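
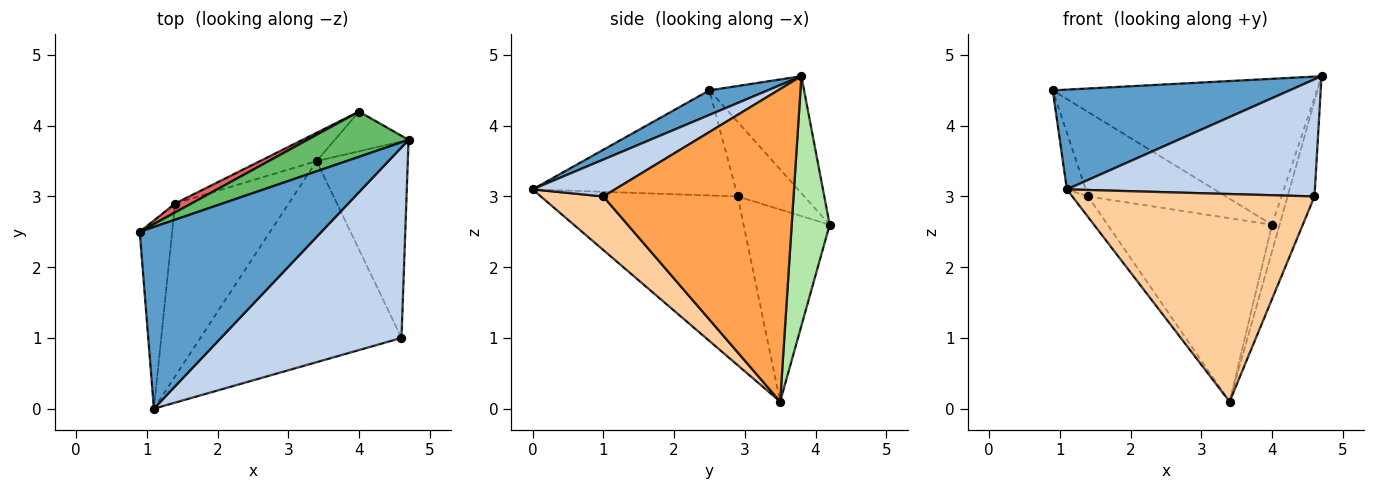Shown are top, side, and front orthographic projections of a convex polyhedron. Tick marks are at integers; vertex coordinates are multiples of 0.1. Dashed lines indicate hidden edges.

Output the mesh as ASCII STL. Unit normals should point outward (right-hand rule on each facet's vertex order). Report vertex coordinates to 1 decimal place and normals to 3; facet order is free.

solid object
 facet normal 0.118 -0.478 0.870
  outer loop
   vertex 1.1 0.0 3.1
   vertex 4.7 3.8 4.7
   vertex 0.9 2.5 4.5
  endloop
 endfacet
 facet normal 0.171 -0.516 0.839
  outer loop
   vertex 4.6 1.0 3.0
   vertex 4.7 3.8 4.7
   vertex 1.1 0.0 3.1
  endloop
 endfacet
 facet normal 0.951 0.135 -0.278
  outer loop
   vertex 4.6 1.0 3.0
   vertex 3.4 3.5 0.1
   vertex 4.7 3.8 4.7
  endloop
 endfacet
 facet normal 0.182 -0.706 -0.684
  outer loop
   vertex 4.6 1.0 3.0
   vertex 1.1 0.0 3.1
   vertex 3.4 3.5 0.1
  endloop
 endfacet
 facet normal -0.324 0.904 0.280
  outer loop
   vertex 4.0 4.2 2.6
   vertex 0.9 2.5 4.5
   vertex 4.7 3.8 4.7
  endloop
 endfacet
 facet normal 0.942 0.187 -0.278
  outer loop
   vertex 4.0 4.2 2.6
   vertex 4.7 3.8 4.7
   vertex 3.4 3.5 0.1
  endloop
 endfacet
 facet normal -0.434 0.896 0.094
  outer loop
   vertex 1.4 2.9 3.0
   vertex 0.9 2.5 4.5
   vertex 4.0 4.2 2.6
  endloop
 endfacet
 facet normal -0.460 0.878 -0.135
  outer loop
   vertex 1.4 2.9 3.0
   vertex 4.0 4.2 2.6
   vertex 3.4 3.5 0.1
  endloop
 endfacet
 facet normal -0.952 0.088 -0.294
  outer loop
   vertex 1.4 2.9 3.0
   vertex 1.1 0.0 3.1
   vertex 0.9 2.5 4.5
  endloop
 endfacet
 facet normal -0.828 0.066 -0.557
  outer loop
   vertex 1.4 2.9 3.0
   vertex 3.4 3.5 0.1
   vertex 1.1 0.0 3.1
  endloop
 endfacet
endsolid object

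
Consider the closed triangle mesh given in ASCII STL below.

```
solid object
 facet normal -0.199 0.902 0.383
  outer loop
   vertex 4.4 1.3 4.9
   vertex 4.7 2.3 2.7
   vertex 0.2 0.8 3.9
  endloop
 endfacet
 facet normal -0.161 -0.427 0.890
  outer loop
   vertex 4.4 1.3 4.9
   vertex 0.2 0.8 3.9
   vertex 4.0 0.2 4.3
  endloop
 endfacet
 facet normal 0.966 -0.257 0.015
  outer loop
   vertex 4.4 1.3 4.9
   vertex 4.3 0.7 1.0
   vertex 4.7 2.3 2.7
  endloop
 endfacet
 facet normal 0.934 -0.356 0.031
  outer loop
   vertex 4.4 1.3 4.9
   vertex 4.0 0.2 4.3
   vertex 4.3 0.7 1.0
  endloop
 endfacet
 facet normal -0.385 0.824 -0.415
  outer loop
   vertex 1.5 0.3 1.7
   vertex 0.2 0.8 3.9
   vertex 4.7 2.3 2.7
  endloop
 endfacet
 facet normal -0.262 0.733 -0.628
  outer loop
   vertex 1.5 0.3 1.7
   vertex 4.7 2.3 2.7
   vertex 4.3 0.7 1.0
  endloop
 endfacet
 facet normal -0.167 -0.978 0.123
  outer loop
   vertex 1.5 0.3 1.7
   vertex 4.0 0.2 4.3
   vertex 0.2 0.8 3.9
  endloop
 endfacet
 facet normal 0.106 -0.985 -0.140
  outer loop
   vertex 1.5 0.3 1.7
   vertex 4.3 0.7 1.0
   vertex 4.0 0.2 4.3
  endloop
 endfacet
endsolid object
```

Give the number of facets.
8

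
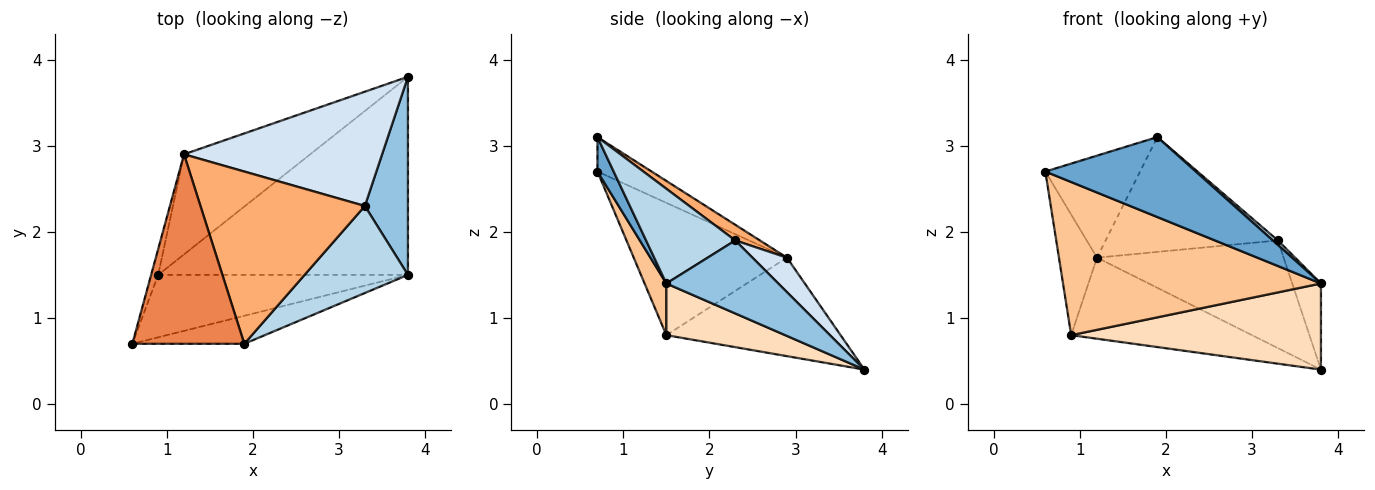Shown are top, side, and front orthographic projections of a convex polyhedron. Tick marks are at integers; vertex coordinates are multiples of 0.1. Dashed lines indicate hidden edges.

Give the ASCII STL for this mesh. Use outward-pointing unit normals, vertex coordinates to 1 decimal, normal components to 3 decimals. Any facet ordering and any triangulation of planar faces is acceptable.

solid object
 facet normal 0.101 -0.939 -0.329
  outer loop
   vertex 3.8 1.5 1.4
   vertex 1.9 0.7 3.1
   vertex 0.6 0.7 2.7
  endloop
 endfacet
 facet normal 0.841 0.216 0.496
  outer loop
   vertex 3.8 1.5 1.4
   vertex 3.8 3.8 0.4
   vertex 3.3 2.3 1.9
  endloop
 endfacet
 facet normal 0.675 -0.038 0.737
  outer loop
   vertex 3.8 1.5 1.4
   vertex 3.3 2.3 1.9
   vertex 1.9 0.7 3.1
  endloop
 endfacet
 facet normal 0.126 0.680 0.722
  outer loop
   vertex 1.2 2.9 1.7
   vertex 3.3 2.3 1.9
   vertex 3.8 3.8 0.4
  endloop
 endfacet
 facet normal -0.261 0.458 0.850
  outer loop
   vertex 1.2 2.9 1.7
   vertex 0.6 0.7 2.7
   vertex 1.9 0.7 3.1
  endloop
 endfacet
 facet normal 0.079 0.553 0.829
  outer loop
   vertex 1.2 2.9 1.7
   vertex 1.9 0.7 3.1
   vertex 3.3 2.3 1.9
  endloop
 endfacet
 facet normal 0.078 -0.923 -0.376
  outer loop
   vertex 0.9 1.5 0.8
   vertex 3.8 1.5 1.4
   vertex 0.6 0.7 2.7
  endloop
 endfacet
 facet normal 0.186 -0.392 -0.901
  outer loop
   vertex 0.9 1.5 0.8
   vertex 3.8 3.8 0.4
   vertex 3.8 1.5 1.4
  endloop
 endfacet
 facet normal -0.969 0.241 -0.052
  outer loop
   vertex 0.9 1.5 0.8
   vertex 0.6 0.7 2.7
   vertex 1.2 2.9 1.7
  endloop
 endfacet
 facet normal -0.519 0.538 -0.664
  outer loop
   vertex 0.9 1.5 0.8
   vertex 1.2 2.9 1.7
   vertex 3.8 3.8 0.4
  endloop
 endfacet
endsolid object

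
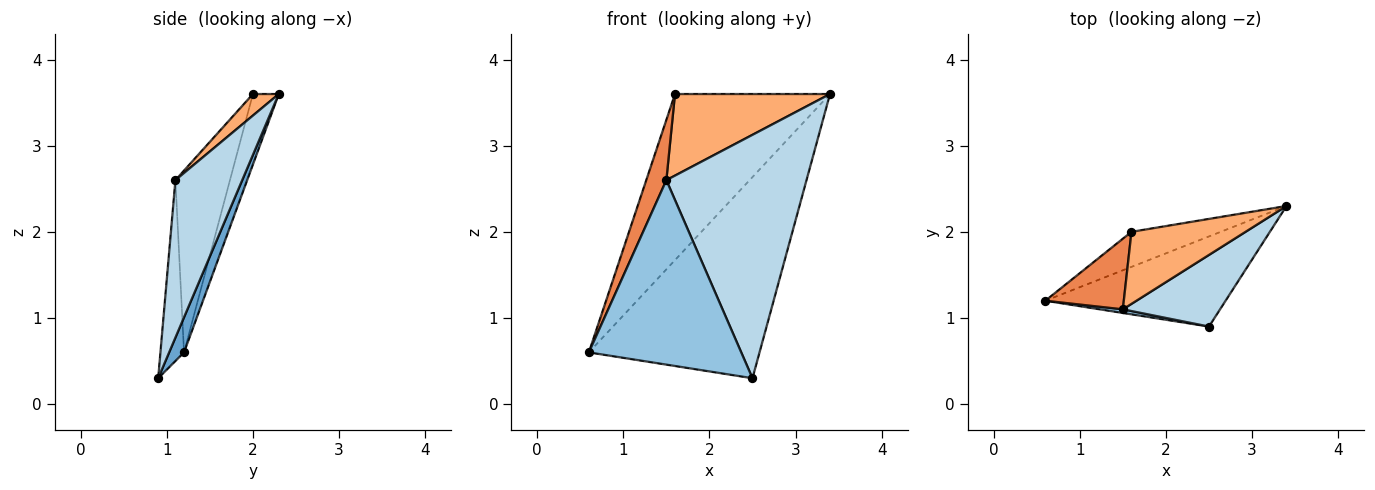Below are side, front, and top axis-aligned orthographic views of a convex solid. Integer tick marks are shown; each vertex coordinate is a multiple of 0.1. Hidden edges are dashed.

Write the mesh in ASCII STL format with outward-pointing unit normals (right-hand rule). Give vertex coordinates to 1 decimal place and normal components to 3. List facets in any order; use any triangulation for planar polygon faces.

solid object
 facet normal 0.079 0.910 -0.408
  outer loop
   vertex 2.5 0.9 0.3
   vertex 0.6 1.2 0.6
   vertex 3.4 2.3 3.6
  endloop
 endfacet
 facet normal -0.153 -0.988 0.019
  outer loop
   vertex 1.5 1.1 2.6
   vertex 0.6 1.2 0.6
   vertex 2.5 0.9 0.3
  endloop
 endfacet
 facet normal 0.416 -0.872 0.257
  outer loop
   vertex 1.5 1.1 2.6
   vertex 2.5 0.9 0.3
   vertex 3.4 2.3 3.6
  endloop
 endfacet
 facet normal -0.161 0.966 -0.204
  outer loop
   vertex 1.6 2.0 3.6
   vertex 3.4 2.3 3.6
   vertex 0.6 1.2 0.6
  endloop
 endfacet
 facet normal -0.870 -0.320 0.375
  outer loop
   vertex 1.6 2.0 3.6
   vertex 0.6 1.2 0.6
   vertex 1.5 1.1 2.6
  endloop
 endfacet
 facet normal 0.124 -0.744 0.657
  outer loop
   vertex 1.6 2.0 3.6
   vertex 1.5 1.1 2.6
   vertex 3.4 2.3 3.6
  endloop
 endfacet
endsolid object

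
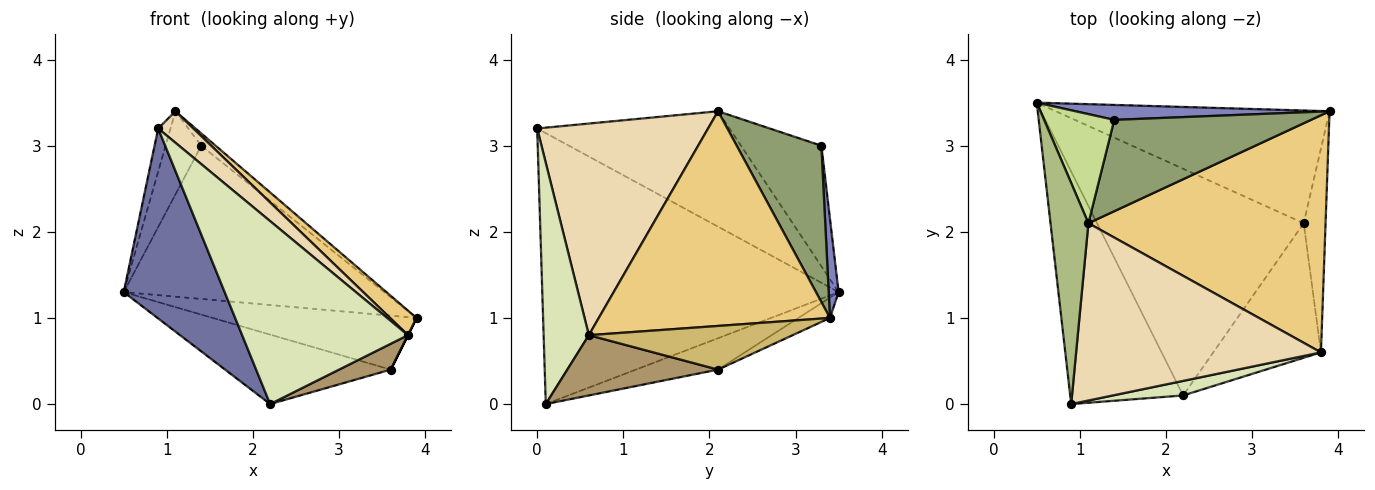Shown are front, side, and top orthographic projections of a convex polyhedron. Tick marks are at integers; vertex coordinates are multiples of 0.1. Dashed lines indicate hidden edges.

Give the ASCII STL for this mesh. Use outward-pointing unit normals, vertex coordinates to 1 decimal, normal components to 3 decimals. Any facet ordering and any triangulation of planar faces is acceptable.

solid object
 facet normal -0.881 -0.300 -0.367
  outer loop
   vertex 2.2 0.1 0.0
   vertex 0.9 0.0 3.2
   vertex 0.5 3.5 1.3
  endloop
 endfacet
 facet normal 0.038 0.995 0.097
  outer loop
   vertex 1.4 3.3 3.0
   vertex 3.9 3.4 1.0
   vertex 0.5 3.5 1.3
  endloop
 endfacet
 facet normal -0.067 0.431 -0.900
  outer loop
   vertex 3.6 2.1 0.4
   vertex 0.5 3.5 1.3
   vertex 3.9 3.4 1.0
  endloop
 endfacet
 facet normal -0.144 0.290 -0.946
  outer loop
   vertex 3.6 2.1 0.4
   vertex 2.2 0.1 0.0
   vertex 0.5 3.5 1.3
  endloop
 endfacet
 facet normal 0.619 0.105 0.779
  outer loop
   vertex 1.1 2.1 3.4
   vertex 3.9 3.4 1.0
   vertex 1.4 3.3 3.0
  endloop
 endfacet
 facet normal -0.948 0.061 0.311
  outer loop
   vertex 1.1 2.1 3.4
   vertex 0.5 3.5 1.3
   vertex 0.9 0.0 3.2
  endloop
 endfacet
 facet normal -0.807 0.358 0.469
  outer loop
   vertex 1.1 2.1 3.4
   vertex 1.4 3.3 3.0
   vertex 0.5 3.5 1.3
  endloop
 endfacet
 facet normal 0.262 -0.962 0.077
  outer loop
   vertex 3.8 0.6 0.8
   vertex 0.9 0.0 3.2
   vertex 2.2 0.1 0.0
  endloop
 endfacet
 facet normal 0.482 -0.165 -0.861
  outer loop
   vertex 3.8 0.6 0.8
   vertex 2.2 0.1 0.0
   vertex 3.6 2.1 0.4
  endloop
 endfacet
 facet normal 0.894 0.000 -0.447
  outer loop
   vertex 3.8 0.6 0.8
   vertex 3.6 2.1 0.4
   vertex 3.9 3.4 1.0
  endloop
 endfacet
 facet normal 0.669 -0.077 0.739
  outer loop
   vertex 3.8 0.6 0.8
   vertex 3.9 3.4 1.0
   vertex 1.1 2.1 3.4
  endloop
 endfacet
 facet normal 0.648 -0.133 0.750
  outer loop
   vertex 3.8 0.6 0.8
   vertex 1.1 2.1 3.4
   vertex 0.9 0.0 3.2
  endloop
 endfacet
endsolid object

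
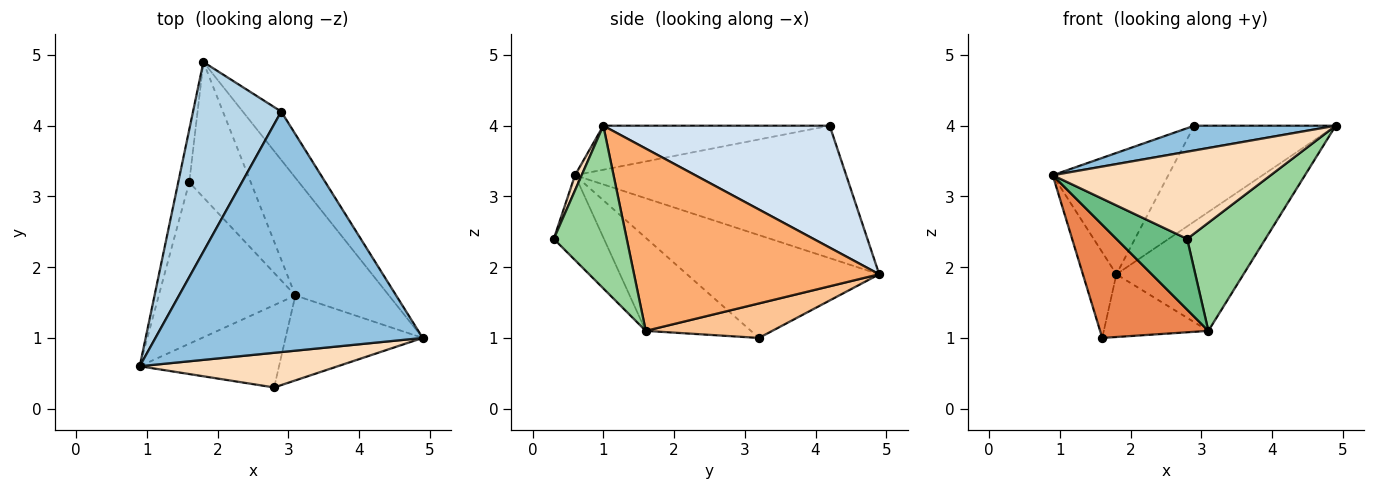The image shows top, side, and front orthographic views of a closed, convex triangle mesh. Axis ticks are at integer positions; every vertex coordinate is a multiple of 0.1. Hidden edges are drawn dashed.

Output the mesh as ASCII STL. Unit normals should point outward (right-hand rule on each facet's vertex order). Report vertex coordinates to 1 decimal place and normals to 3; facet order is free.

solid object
 facet normal -0.980 0.171 -0.105
  outer loop
   vertex 1.6 3.2 1.0
   vertex 0.9 0.6 3.3
   vertex 1.8 4.9 1.9
  endloop
 endfacet
 facet normal -0.162 -0.101 0.982
  outer loop
   vertex 2.9 4.2 4.0
   vertex 0.9 0.6 3.3
   vertex 4.9 1.0 4.0
  endloop
 endfacet
 facet normal -0.784 0.334 0.522
  outer loop
   vertex 2.9 4.2 4.0
   vertex 1.8 4.9 1.9
   vertex 0.9 0.6 3.3
  endloop
 endfacet
 facet normal 0.819 0.512 -0.258
  outer loop
   vertex 2.9 4.2 4.0
   vertex 4.9 1.0 4.0
   vertex 1.8 4.9 1.9
  endloop
 endfacet
 facet normal -0.487 -0.501 -0.715
  outer loop
   vertex 3.1 1.6 1.1
   vertex 0.9 0.6 3.3
   vertex 1.6 3.2 1.0
  endloop
 endfacet
 facet normal 0.808 0.419 -0.415
  outer loop
   vertex 3.1 1.6 1.1
   vertex 1.8 4.9 1.9
   vertex 4.9 1.0 4.0
  endloop
 endfacet
 facet normal 0.454 0.375 -0.809
  outer loop
   vertex 3.1 1.6 1.1
   vertex 1.6 3.2 1.0
   vertex 1.8 4.9 1.9
  endloop
 endfacet
 facet normal 0.028 -0.929 0.369
  outer loop
   vertex 2.8 0.3 2.4
   vertex 4.9 1.0 4.0
   vertex 0.9 0.6 3.3
  endloop
 endfacet
 facet normal -0.420 -0.592 -0.688
  outer loop
   vertex 2.8 0.3 2.4
   vertex 0.9 0.6 3.3
   vertex 3.1 1.6 1.1
  endloop
 endfacet
 facet normal 0.591 -0.634 -0.498
  outer loop
   vertex 2.8 0.3 2.4
   vertex 3.1 1.6 1.1
   vertex 4.9 1.0 4.0
  endloop
 endfacet
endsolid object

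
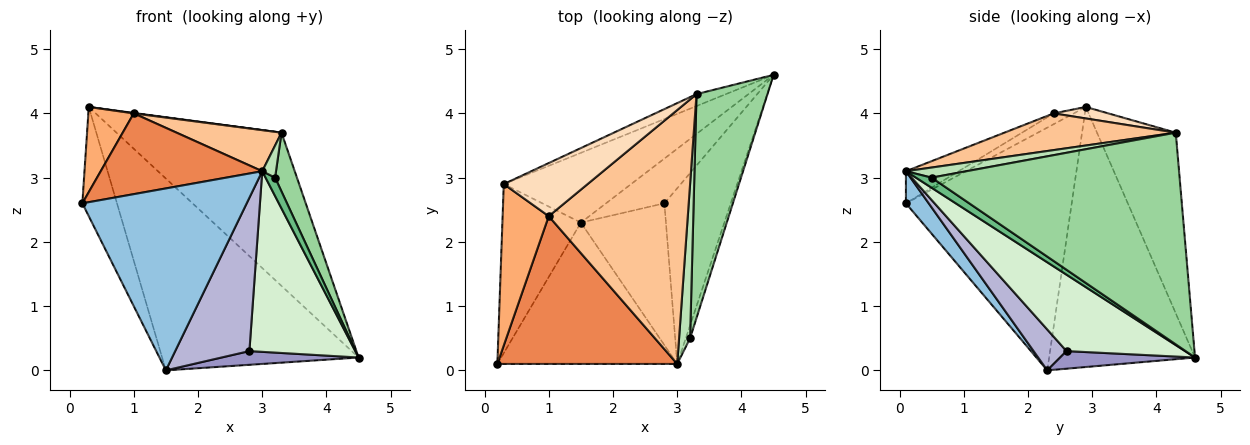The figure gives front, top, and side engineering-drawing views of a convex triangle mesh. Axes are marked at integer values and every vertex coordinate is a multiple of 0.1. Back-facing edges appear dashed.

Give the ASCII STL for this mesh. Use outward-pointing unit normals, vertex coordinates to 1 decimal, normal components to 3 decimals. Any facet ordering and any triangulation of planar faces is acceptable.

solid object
 facet normal -0.430 0.900 -0.070
  outer loop
   vertex 3.3 4.3 3.7
   vertex 4.5 4.6 0.2
   vertex 0.3 2.9 4.1
  endloop
 endfacet
 facet normal 0.109 -0.785 -0.610
  outer loop
   vertex 1.5 2.3 0.0
   vertex 3.0 0.1 3.1
   vertex 0.2 0.1 2.6
  endloop
 endfacet
 facet normal -0.933 0.195 -0.302
  outer loop
   vertex 1.5 2.3 0.0
   vertex 0.2 0.1 2.6
   vertex 0.3 2.9 4.1
  endloop
 endfacet
 facet normal -0.572 0.771 -0.280
  outer loop
   vertex 1.5 2.3 0.0
   vertex 0.3 2.9 4.1
   vertex 4.5 4.6 0.2
  endloop
 endfacet
 facet normal -0.155 -0.474 0.867
  outer loop
   vertex 1.0 2.4 4.0
   vertex 0.2 0.1 2.6
   vertex 3.0 0.1 3.1
  endloop
 endfacet
 facet normal -0.203 -0.457 0.866
  outer loop
   vertex 1.0 2.4 4.0
   vertex 0.3 2.9 4.1
   vertex 0.2 0.1 2.6
  endloop
 endfacet
 facet normal 0.252 -0.154 0.955
  outer loop
   vertex 1.0 2.4 4.0
   vertex 3.0 0.1 3.1
   vertex 3.3 4.3 3.7
  endloop
 endfacet
 facet normal 0.136 -0.008 0.991
  outer loop
   vertex 1.0 2.4 4.0
   vertex 3.3 4.3 3.7
   vertex 0.3 2.9 4.1
  endloop
 endfacet
 facet normal 0.804 -0.487 -0.340
  outer loop
   vertex 3.2 0.5 3.0
   vertex 3.0 0.1 3.1
   vertex 4.5 4.6 0.2
  endloop
 endfacet
 facet normal 0.945 -0.083 0.317
  outer loop
   vertex 3.2 0.5 3.0
   vertex 4.5 4.6 0.2
   vertex 3.3 4.3 3.7
  endloop
 endfacet
 facet normal 0.668 -0.152 0.729
  outer loop
   vertex 3.2 0.5 3.0
   vertex 3.3 4.3 3.7
   vertex 3.0 0.1 3.1
  endloop
 endfacet
 facet normal 0.626 -0.559 -0.544
  outer loop
   vertex 2.8 2.6 0.3
   vertex 4.5 4.6 0.2
   vertex 3.0 0.1 3.1
  endloop
 endfacet
 facet normal 0.277 -0.281 -0.919
  outer loop
   vertex 2.8 2.6 0.3
   vertex 1.5 2.3 0.0
   vertex 4.5 4.6 0.2
  endloop
 endfacet
 facet normal 0.310 -0.698 -0.645
  outer loop
   vertex 2.8 2.6 0.3
   vertex 3.0 0.1 3.1
   vertex 1.5 2.3 0.0
  endloop
 endfacet
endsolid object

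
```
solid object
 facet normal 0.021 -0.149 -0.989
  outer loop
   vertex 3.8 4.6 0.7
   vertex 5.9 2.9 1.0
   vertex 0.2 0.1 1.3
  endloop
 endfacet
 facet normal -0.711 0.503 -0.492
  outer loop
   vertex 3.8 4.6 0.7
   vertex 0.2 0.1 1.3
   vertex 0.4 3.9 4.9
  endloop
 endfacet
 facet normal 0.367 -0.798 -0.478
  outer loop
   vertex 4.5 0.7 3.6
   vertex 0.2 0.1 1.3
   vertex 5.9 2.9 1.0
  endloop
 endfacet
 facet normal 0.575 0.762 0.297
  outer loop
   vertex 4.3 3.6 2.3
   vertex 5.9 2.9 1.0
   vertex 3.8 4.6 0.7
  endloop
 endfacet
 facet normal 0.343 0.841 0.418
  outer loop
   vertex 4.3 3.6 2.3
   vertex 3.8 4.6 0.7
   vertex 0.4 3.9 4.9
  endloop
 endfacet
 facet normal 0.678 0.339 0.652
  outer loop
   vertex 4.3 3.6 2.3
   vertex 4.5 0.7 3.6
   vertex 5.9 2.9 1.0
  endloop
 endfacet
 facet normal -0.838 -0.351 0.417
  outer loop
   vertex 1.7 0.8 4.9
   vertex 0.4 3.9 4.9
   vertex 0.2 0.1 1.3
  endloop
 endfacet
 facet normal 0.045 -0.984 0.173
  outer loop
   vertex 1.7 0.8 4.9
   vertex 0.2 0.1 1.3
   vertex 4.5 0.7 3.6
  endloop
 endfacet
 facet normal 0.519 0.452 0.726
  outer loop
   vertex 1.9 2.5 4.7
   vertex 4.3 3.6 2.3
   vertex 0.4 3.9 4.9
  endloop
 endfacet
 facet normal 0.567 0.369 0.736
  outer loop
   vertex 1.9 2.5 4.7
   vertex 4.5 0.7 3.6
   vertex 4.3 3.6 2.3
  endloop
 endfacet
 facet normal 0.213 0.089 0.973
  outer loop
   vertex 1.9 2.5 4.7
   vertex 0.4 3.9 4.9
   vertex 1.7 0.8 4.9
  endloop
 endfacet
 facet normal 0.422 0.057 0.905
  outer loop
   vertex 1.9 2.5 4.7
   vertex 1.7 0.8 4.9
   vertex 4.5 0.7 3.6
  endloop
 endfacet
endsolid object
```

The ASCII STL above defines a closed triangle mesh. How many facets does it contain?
12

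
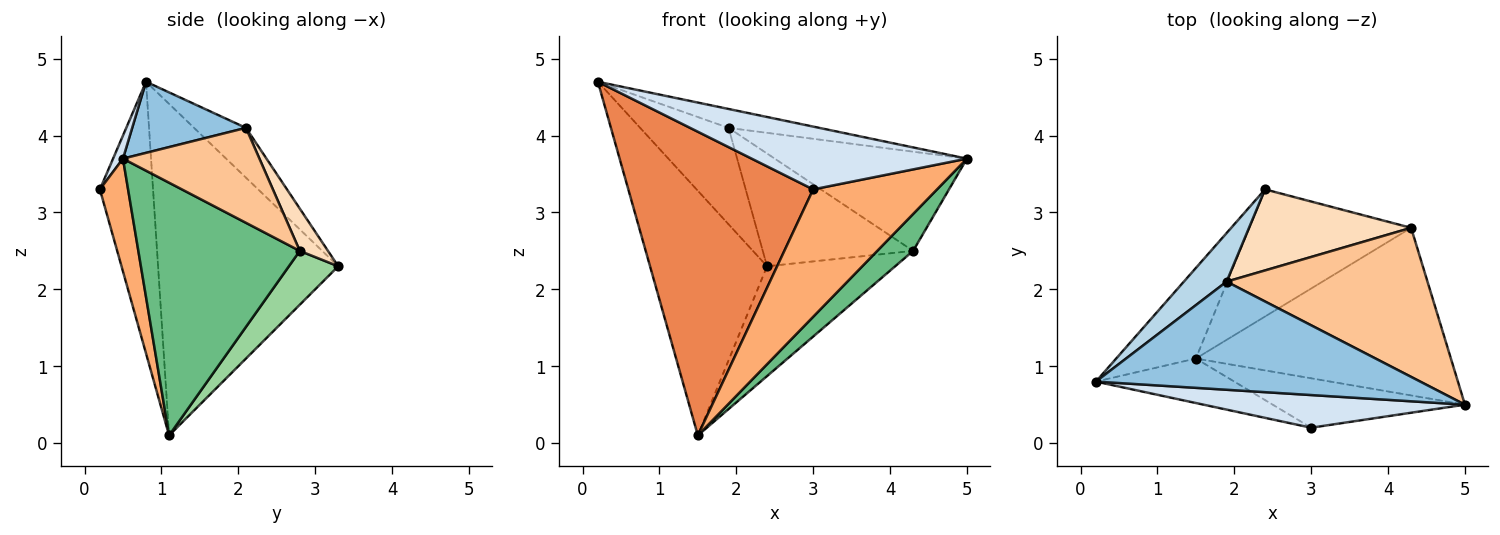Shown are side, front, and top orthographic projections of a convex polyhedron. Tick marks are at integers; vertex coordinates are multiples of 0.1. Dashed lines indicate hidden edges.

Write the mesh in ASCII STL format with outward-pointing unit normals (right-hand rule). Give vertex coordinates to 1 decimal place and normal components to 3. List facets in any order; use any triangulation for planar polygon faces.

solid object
 facet normal -0.822 0.534 -0.198
  outer loop
   vertex 1.5 1.1 0.1
   vertex 0.2 0.8 4.7
   vertex 2.4 3.3 2.3
  endloop
 endfacet
 facet normal 0.211 0.168 0.963
  outer loop
   vertex 1.9 2.1 4.1
   vertex 0.2 0.8 4.7
   vertex 5.0 0.5 3.7
  endloop
 endfacet
 facet normal -0.464 0.791 0.398
  outer loop
   vertex 1.9 2.1 4.1
   vertex 2.4 3.3 2.3
   vertex 0.2 0.8 4.7
  endloop
 endfacet
 facet normal 0.041 -0.886 0.461
  outer loop
   vertex 3.0 0.2 3.3
   vertex 5.0 0.5 3.7
   vertex 0.2 0.8 4.7
  endloop
 endfacet
 facet normal -0.274 -0.952 -0.139
  outer loop
   vertex 3.0 0.2 3.3
   vertex 0.2 0.8 4.7
   vertex 1.5 1.1 0.1
  endloop
 endfacet
 facet normal 0.208 -0.912 -0.354
  outer loop
   vertex 3.0 0.2 3.3
   vertex 1.5 1.1 0.1
   vertex 5.0 0.5 3.7
  endloop
 endfacet
 facet normal 0.366 0.516 0.775
  outer loop
   vertex 4.3 2.8 2.5
   vertex 1.9 2.1 4.1
   vertex 5.0 0.5 3.7
  endloop
 endfacet
 facet normal 0.151 0.803 0.577
  outer loop
   vertex 4.3 2.8 2.5
   vertex 2.4 3.3 2.3
   vertex 1.9 2.1 4.1
  endloop
 endfacet
 facet normal 0.695 -0.155 -0.702
  outer loop
   vertex 4.3 2.8 2.5
   vertex 5.0 0.5 3.7
   vertex 1.5 1.1 0.1
  endloop
 endfacet
 facet normal 0.244 0.634 -0.734
  outer loop
   vertex 4.3 2.8 2.5
   vertex 1.5 1.1 0.1
   vertex 2.4 3.3 2.3
  endloop
 endfacet
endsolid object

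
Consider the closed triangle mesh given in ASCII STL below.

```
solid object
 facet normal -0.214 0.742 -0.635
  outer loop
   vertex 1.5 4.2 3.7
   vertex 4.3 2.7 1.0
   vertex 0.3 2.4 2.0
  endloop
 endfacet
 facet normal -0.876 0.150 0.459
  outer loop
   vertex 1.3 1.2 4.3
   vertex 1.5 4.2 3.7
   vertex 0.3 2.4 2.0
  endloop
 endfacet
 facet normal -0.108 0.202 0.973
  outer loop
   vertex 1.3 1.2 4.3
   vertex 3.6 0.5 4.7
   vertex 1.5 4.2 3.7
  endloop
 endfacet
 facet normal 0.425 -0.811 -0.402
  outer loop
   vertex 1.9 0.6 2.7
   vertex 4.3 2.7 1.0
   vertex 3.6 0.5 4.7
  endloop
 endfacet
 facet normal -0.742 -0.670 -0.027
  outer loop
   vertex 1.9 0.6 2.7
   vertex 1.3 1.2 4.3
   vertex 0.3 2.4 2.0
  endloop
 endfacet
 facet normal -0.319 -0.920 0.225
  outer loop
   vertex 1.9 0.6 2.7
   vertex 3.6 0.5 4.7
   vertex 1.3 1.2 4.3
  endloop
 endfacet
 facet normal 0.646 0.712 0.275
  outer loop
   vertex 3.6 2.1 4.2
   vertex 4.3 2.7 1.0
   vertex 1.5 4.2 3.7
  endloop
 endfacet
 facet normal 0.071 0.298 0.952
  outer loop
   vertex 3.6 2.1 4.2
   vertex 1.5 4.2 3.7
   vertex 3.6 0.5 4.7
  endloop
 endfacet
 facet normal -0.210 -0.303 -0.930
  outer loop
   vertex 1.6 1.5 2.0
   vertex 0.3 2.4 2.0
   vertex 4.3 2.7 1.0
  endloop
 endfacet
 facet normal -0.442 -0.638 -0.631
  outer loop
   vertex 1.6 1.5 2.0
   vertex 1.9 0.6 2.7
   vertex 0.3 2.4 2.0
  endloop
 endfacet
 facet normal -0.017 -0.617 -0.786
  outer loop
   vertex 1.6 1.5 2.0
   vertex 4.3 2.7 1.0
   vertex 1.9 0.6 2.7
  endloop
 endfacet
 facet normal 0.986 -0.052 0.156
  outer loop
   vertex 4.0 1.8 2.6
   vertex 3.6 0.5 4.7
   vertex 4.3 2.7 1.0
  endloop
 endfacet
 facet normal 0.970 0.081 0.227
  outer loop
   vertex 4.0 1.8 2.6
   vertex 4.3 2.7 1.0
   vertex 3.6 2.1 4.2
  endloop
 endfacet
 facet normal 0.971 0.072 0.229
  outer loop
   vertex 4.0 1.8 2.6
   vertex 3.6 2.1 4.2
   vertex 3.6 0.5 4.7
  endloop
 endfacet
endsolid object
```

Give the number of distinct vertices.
9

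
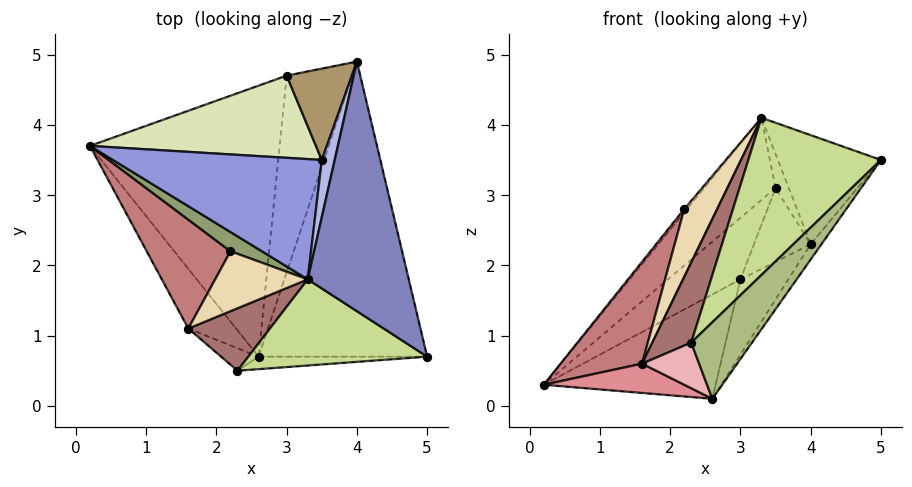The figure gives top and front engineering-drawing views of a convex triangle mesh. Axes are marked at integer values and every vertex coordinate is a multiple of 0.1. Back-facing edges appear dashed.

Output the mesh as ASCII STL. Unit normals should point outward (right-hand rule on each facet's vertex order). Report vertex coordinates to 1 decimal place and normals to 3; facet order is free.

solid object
 facet normal 0.817 0.030 -0.576
  outer loop
   vertex 2.6 0.7 0.1
   vertex 4.0 4.9 2.3
   vertex 5.0 0.7 3.5
  endloop
 endfacet
 facet normal 0.503 0.346 0.792
  outer loop
   vertex 3.3 1.8 4.1
   vertex 5.0 0.7 3.5
   vertex 4.0 4.9 2.3
  endloop
 endfacet
 facet normal -0.555 0.469 0.687
  outer loop
   vertex 3.5 3.5 3.1
   vertex 0.2 3.7 0.3
   vertex 3.3 1.8 4.1
  endloop
 endfacet
 facet normal -0.060 0.511 0.857
  outer loop
   vertex 3.5 3.5 3.1
   vertex 3.3 1.8 4.1
   vertex 4.0 4.9 2.3
  endloop
 endfacet
 facet normal -0.740 0.117 0.662
  outer loop
   vertex 2.2 2.2 2.8
   vertex 3.3 1.8 4.1
   vertex 0.2 3.7 0.3
  endloop
 endfacet
 facet normal 0.223 -0.962 -0.157
  outer loop
   vertex 2.3 0.5 0.9
   vertex 2.6 0.7 0.1
   vertex 5.0 0.7 3.5
  endloop
 endfacet
 facet normal -0.370 -0.815 0.447
  outer loop
   vertex 2.3 0.5 0.9
   vertex 5.0 0.7 3.5
   vertex 3.3 1.8 4.1
  endloop
 endfacet
 facet normal -0.541 0.504 0.673
  outer loop
   vertex 3.0 4.7 1.8
   vertex 0.2 3.7 0.3
   vertex 3.5 3.5 3.1
  endloop
 endfacet
 facet normal -0.458 0.559 0.692
  outer loop
   vertex 3.0 4.7 1.8
   vertex 3.5 3.5 3.1
   vertex 4.0 4.9 2.3
  endloop
 endfacet
 facet normal 0.348 0.337 -0.875
  outer loop
   vertex 3.0 4.7 1.8
   vertex 2.6 0.7 0.1
   vertex 0.2 3.7 0.3
  endloop
 endfacet
 facet normal 0.368 0.332 -0.868
  outer loop
   vertex 3.0 4.7 1.8
   vertex 4.0 4.9 2.3
   vertex 2.6 0.7 0.1
  endloop
 endfacet
 facet normal -0.726 -0.515 0.456
  outer loop
   vertex 1.6 1.1 0.6
   vertex 3.3 1.8 4.1
   vertex 2.2 2.2 2.8
  endloop
 endfacet
 facet normal -0.685 -0.575 0.448
  outer loop
   vertex 1.6 1.1 0.6
   vertex 2.3 0.5 0.9
   vertex 3.3 1.8 4.1
  endloop
 endfacet
 facet normal -0.819 -0.392 0.419
  outer loop
   vertex 1.6 1.1 0.6
   vertex 2.2 2.2 2.8
   vertex 0.2 3.7 0.3
  endloop
 endfacet
 facet normal -0.530 -0.373 -0.761
  outer loop
   vertex 1.6 1.1 0.6
   vertex 0.2 3.7 0.3
   vertex 2.6 0.7 0.1
  endloop
 endfacet
 facet normal -0.502 -0.776 -0.382
  outer loop
   vertex 1.6 1.1 0.6
   vertex 2.6 0.7 0.1
   vertex 2.3 0.5 0.9
  endloop
 endfacet
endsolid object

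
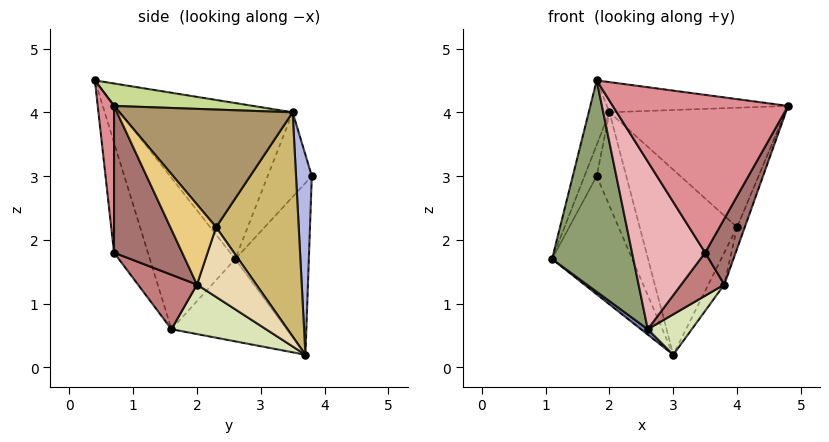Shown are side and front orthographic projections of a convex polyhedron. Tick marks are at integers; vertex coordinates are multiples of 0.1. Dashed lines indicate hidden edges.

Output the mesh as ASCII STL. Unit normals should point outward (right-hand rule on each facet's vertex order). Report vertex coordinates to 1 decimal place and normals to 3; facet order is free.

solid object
 facet normal -0.645 0.703 -0.301
  outer loop
   vertex 1.8 3.8 3.0
   vertex 3.0 3.7 0.2
   vertex 1.1 2.6 1.7
  endloop
 endfacet
 facet normal -0.606 -0.036 -0.794
  outer loop
   vertex 2.6 1.6 0.6
   vertex 1.1 2.6 1.7
   vertex 3.0 3.7 0.2
  endloop
 endfacet
 facet normal -0.930 0.257 0.263
  outer loop
   vertex 2.0 3.5 4.0
   vertex 1.8 3.8 3.0
   vertex 1.1 2.6 1.7
  endloop
 endfacet
 facet normal 0.464 0.870 0.168
  outer loop
   vertex 2.0 3.5 4.0
   vertex 3.0 3.7 0.2
   vertex 1.8 3.8 3.0
  endloop
 endfacet
 facet normal -0.681 -0.649 -0.339
  outer loop
   vertex 1.8 0.4 4.5
   vertex 1.1 2.6 1.7
   vertex 2.6 1.6 0.6
  endloop
 endfacet
 facet normal -0.939 0.113 0.323
  outer loop
   vertex 1.8 0.4 4.5
   vertex 2.0 3.5 4.0
   vertex 1.1 2.6 1.7
  endloop
 endfacet
 facet normal 0.116 0.151 0.982
  outer loop
   vertex 1.8 0.4 4.5
   vertex 4.8 0.7 4.1
   vertex 2.0 3.5 4.0
  endloop
 endfacet
 facet normal 0.549 -0.256 -0.795
  outer loop
   vertex 3.8 2.0 1.3
   vertex 2.6 1.6 0.6
   vertex 3.0 3.7 0.2
  endloop
 endfacet
 facet normal 0.671 0.682 0.291
  outer loop
   vertex 4.0 2.3 2.2
   vertex 2.0 3.5 4.0
   vertex 4.8 0.7 4.1
  endloop
 endfacet
 facet normal 0.633 0.746 0.206
  outer loop
   vertex 4.0 2.3 2.2
   vertex 3.0 3.7 0.2
   vertex 2.0 3.5 4.0
  endloop
 endfacet
 facet normal 0.951 0.161 -0.265
  outer loop
   vertex 4.0 2.3 2.2
   vertex 4.8 0.7 4.1
   vertex 3.8 2.0 1.3
  endloop
 endfacet
 facet normal 0.925 0.249 -0.288
  outer loop
   vertex 4.0 2.3 2.2
   vertex 3.8 2.0 1.3
   vertex 3.0 3.7 0.2
  endloop
 endfacet
 facet normal 0.811 -0.363 -0.458
  outer loop
   vertex 3.5 0.7 1.8
   vertex 3.8 2.0 1.3
   vertex 4.8 0.7 4.1
  endloop
 endfacet
 facet normal 0.558 -0.407 -0.723
  outer loop
   vertex 3.5 0.7 1.8
   vertex 2.6 1.6 0.6
   vertex 3.8 2.0 1.3
  endloop
 endfacet
 facet normal 0.092 -0.994 -0.052
  outer loop
   vertex 3.5 0.7 1.8
   vertex 4.8 0.7 4.1
   vertex 1.8 0.4 4.5
  endloop
 endfacet
 facet normal -0.395 -0.852 -0.343
  outer loop
   vertex 3.5 0.7 1.8
   vertex 1.8 0.4 4.5
   vertex 2.6 1.6 0.6
  endloop
 endfacet
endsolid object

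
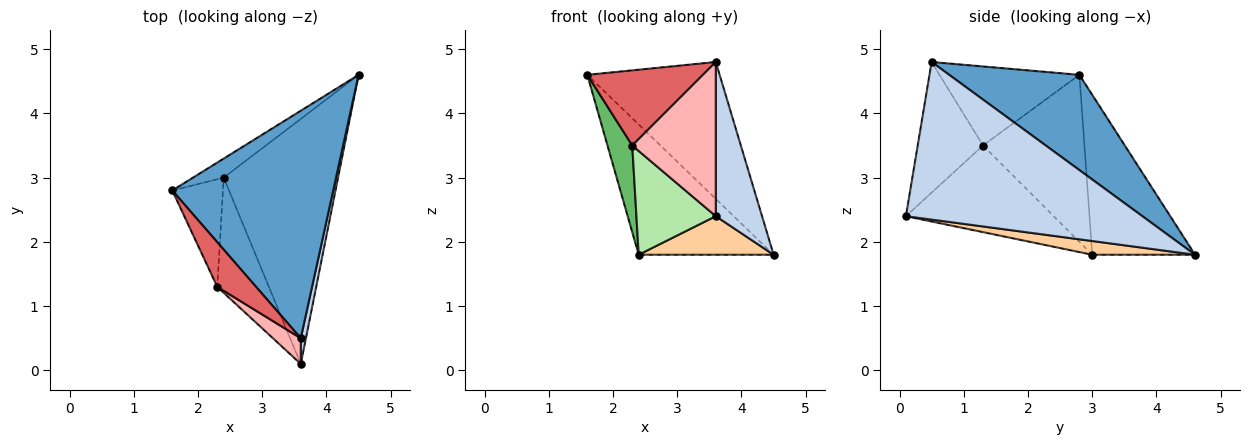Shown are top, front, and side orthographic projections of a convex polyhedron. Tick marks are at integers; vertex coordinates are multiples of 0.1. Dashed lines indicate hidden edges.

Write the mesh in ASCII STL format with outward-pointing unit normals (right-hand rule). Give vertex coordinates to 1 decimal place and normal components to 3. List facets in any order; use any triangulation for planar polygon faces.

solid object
 facet normal 0.452 0.460 0.764
  outer loop
   vertex 3.6 0.5 4.8
   vertex 4.5 4.6 1.8
   vertex 1.6 2.8 4.6
  endloop
 endfacet
 facet normal 0.981 -0.192 0.032
  outer loop
   vertex 3.6 0.5 4.8
   vertex 3.6 0.1 2.4
   vertex 4.5 4.6 1.8
  endloop
 endfacet
 facet normal -0.602 0.790 -0.116
  outer loop
   vertex 2.4 3.0 1.8
   vertex 1.6 2.8 4.6
   vertex 4.5 4.6 1.8
  endloop
 endfacet
 facet normal 0.118 -0.154 -0.981
  outer loop
   vertex 2.4 3.0 1.8
   vertex 4.5 4.6 1.8
   vertex 3.6 0.1 2.4
  endloop
 endfacet
 facet normal -0.932 -0.228 -0.283
  outer loop
   vertex 2.3 1.3 3.5
   vertex 1.6 2.8 4.6
   vertex 2.4 3.0 1.8
  endloop
 endfacet
 facet normal -0.780 -0.419 -0.465
  outer loop
   vertex 2.3 1.3 3.5
   vertex 2.4 3.0 1.8
   vertex 3.6 0.1 2.4
  endloop
 endfacet
 facet normal -0.721 -0.596 0.354
  outer loop
   vertex 2.3 1.3 3.5
   vertex 3.6 0.5 4.8
   vertex 1.6 2.8 4.6
  endloop
 endfacet
 facet normal -0.611 -0.781 0.130
  outer loop
   vertex 2.3 1.3 3.5
   vertex 3.6 0.1 2.4
   vertex 3.6 0.5 4.8
  endloop
 endfacet
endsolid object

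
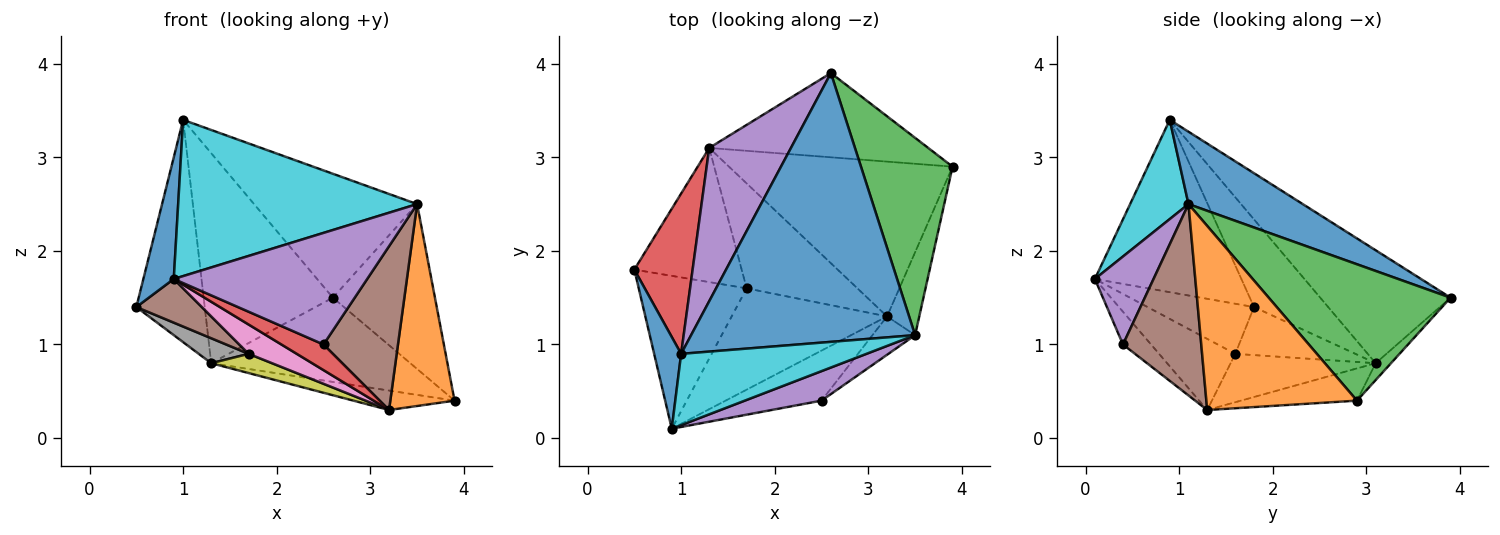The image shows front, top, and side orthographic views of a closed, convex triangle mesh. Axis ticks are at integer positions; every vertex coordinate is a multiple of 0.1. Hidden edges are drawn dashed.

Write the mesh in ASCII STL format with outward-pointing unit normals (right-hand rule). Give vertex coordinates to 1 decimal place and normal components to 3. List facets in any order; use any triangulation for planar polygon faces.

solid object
 facet normal -0.968 -0.201 0.152
  outer loop
   vertex 1.0 0.9 3.4
   vertex 0.5 1.8 1.4
   vertex 0.9 0.1 1.7
  endloop
 endfacet
 facet normal -0.142 0.123 -0.982
  outer loop
   vertex 1.3 3.1 0.8
   vertex 3.9 2.9 0.4
   vertex 3.2 1.3 0.3
  endloop
 endfacet
 facet normal -0.054 0.706 -0.706
  outer loop
   vertex 1.3 3.1 0.8
   vertex 2.6 3.9 1.5
   vertex 3.9 2.9 0.4
  endloop
 endfacet
 facet normal -0.660 0.609 0.439
  outer loop
   vertex 1.3 3.1 0.8
   vertex 0.5 1.8 1.4
   vertex 1.0 0.9 3.4
  endloop
 endfacet
 facet normal -0.632 0.626 0.457
  outer loop
   vertex 1.3 3.1 0.8
   vertex 1.0 0.9 3.4
   vertex 2.6 3.9 1.5
  endloop
 endfacet
 facet normal -0.408 -0.251 -0.878
  outer loop
   vertex 1.7 1.6 0.9
   vertex 0.9 0.1 1.7
   vertex 0.5 1.8 1.4
  endloop
 endfacet
 facet normal -0.403 -0.254 -0.879
  outer loop
   vertex 1.7 1.6 0.9
   vertex 3.2 1.3 0.3
   vertex 0.9 0.1 1.7
  endloop
 endfacet
 facet normal -0.403 -0.167 -0.900
  outer loop
   vertex 1.7 1.6 0.9
   vertex 0.5 1.8 1.4
   vertex 1.3 3.1 0.8
  endloop
 endfacet
 facet normal -0.395 -0.165 -0.904
  outer loop
   vertex 1.7 1.6 0.9
   vertex 1.3 3.1 0.8
   vertex 3.2 1.3 0.3
  endloop
 endfacet
 facet normal 0.217 -0.888 0.405
  outer loop
   vertex 3.5 1.1 2.5
   vertex 1.0 0.9 3.4
   vertex 0.9 0.1 1.7
  endloop
 endfacet
 facet normal 0.282 0.402 0.871
  outer loop
   vertex 3.5 1.1 2.5
   vertex 2.6 3.9 1.5
   vertex 1.0 0.9 3.4
  endloop
 endfacet
 facet normal 0.908 -0.387 -0.159
  outer loop
   vertex 3.5 1.1 2.5
   vertex 3.2 1.3 0.3
   vertex 3.9 2.9 0.4
  endloop
 endfacet
 facet normal 0.752 0.422 0.505
  outer loop
   vertex 3.5 1.1 2.5
   vertex 3.9 2.9 0.4
   vertex 2.6 3.9 1.5
  endloop
 endfacet
 facet normal -0.291 -0.436 -0.852
  outer loop
   vertex 2.5 0.4 1.0
   vertex 0.9 0.1 1.7
   vertex 3.2 1.3 0.3
  endloop
 endfacet
 facet normal 0.281 -0.928 0.245
  outer loop
   vertex 2.5 0.4 1.0
   vertex 3.5 1.1 2.5
   vertex 0.9 0.1 1.7
  endloop
 endfacet
 facet normal 0.715 -0.680 -0.159
  outer loop
   vertex 2.5 0.4 1.0
   vertex 3.2 1.3 0.3
   vertex 3.5 1.1 2.5
  endloop
 endfacet
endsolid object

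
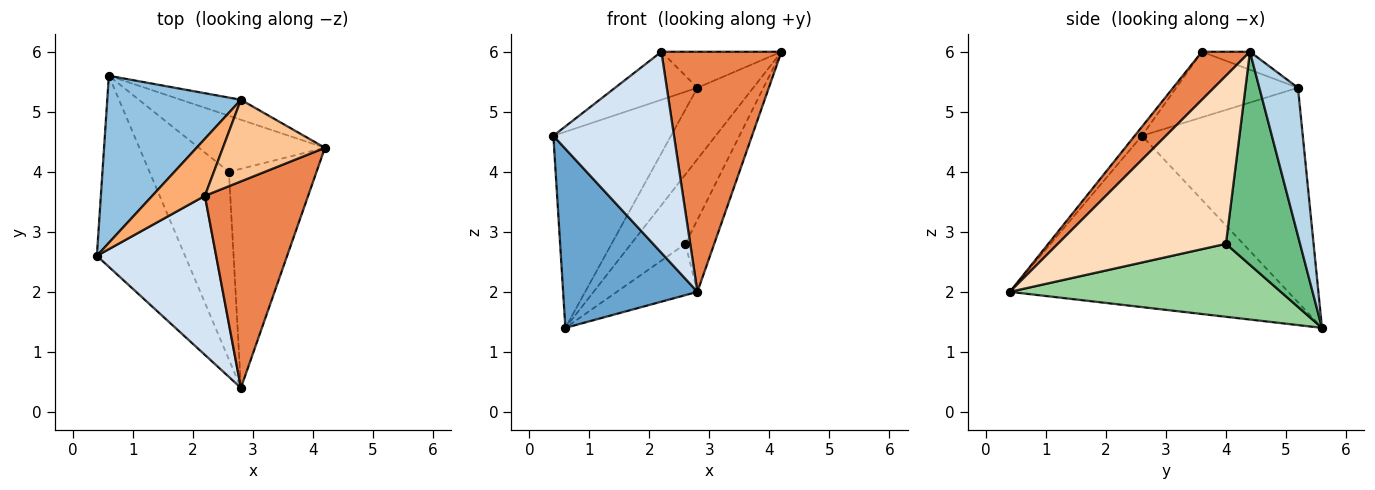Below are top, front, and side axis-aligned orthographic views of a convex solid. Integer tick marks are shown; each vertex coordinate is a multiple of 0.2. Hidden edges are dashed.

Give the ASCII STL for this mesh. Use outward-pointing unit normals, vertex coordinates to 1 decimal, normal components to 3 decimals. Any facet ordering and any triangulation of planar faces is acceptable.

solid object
 facet normal -0.817 -0.394 -0.421
  outer loop
   vertex 0.6 5.6 1.4
   vertex 2.8 0.4 2.0
   vertex 0.4 2.6 4.6
  endloop
 endfacet
 facet normal -0.721 0.527 0.449
  outer loop
   vertex 2.8 5.2 5.4
   vertex 0.6 5.6 1.4
   vertex 0.4 2.6 4.6
  endloop
 endfacet
 facet normal 0.554 0.801 -0.225
  outer loop
   vertex 2.8 5.2 5.4
   vertex 4.2 4.4 6.0
   vertex 0.6 5.6 1.4
  endloop
 endfacet
 facet normal -0.047 -0.783 0.620
  outer loop
   vertex 2.2 3.6 6.0
   vertex 0.4 2.6 4.6
   vertex 2.8 0.4 2.0
  endloop
 endfacet
 facet normal 0.290 -0.726 0.624
  outer loop
   vertex 2.2 3.6 6.0
   vertex 2.8 0.4 2.0
   vertex 4.2 4.4 6.0
  endloop
 endfacet
 facet normal -0.690 0.466 0.554
  outer loop
   vertex 2.2 3.6 6.0
   vertex 2.8 5.2 5.4
   vertex 0.4 2.6 4.6
  endloop
 endfacet
 facet normal -0.159 0.398 0.903
  outer loop
   vertex 2.2 3.6 6.0
   vertex 4.2 4.4 6.0
   vertex 2.8 5.2 5.4
  endloop
 endfacet
 facet normal 0.877 0.150 -0.457
  outer loop
   vertex 2.6 4.0 2.8
   vertex 4.2 4.4 6.0
   vertex 2.8 0.4 2.0
  endloop
 endfacet
 facet normal 0.728 0.533 -0.431
  outer loop
   vertex 2.6 4.0 2.8
   vertex 0.6 5.6 1.4
   vertex 4.2 4.4 6.0
  endloop
 endfacet
 facet normal 0.663 0.197 -0.722
  outer loop
   vertex 2.6 4.0 2.8
   vertex 2.8 0.4 2.0
   vertex 0.6 5.6 1.4
  endloop
 endfacet
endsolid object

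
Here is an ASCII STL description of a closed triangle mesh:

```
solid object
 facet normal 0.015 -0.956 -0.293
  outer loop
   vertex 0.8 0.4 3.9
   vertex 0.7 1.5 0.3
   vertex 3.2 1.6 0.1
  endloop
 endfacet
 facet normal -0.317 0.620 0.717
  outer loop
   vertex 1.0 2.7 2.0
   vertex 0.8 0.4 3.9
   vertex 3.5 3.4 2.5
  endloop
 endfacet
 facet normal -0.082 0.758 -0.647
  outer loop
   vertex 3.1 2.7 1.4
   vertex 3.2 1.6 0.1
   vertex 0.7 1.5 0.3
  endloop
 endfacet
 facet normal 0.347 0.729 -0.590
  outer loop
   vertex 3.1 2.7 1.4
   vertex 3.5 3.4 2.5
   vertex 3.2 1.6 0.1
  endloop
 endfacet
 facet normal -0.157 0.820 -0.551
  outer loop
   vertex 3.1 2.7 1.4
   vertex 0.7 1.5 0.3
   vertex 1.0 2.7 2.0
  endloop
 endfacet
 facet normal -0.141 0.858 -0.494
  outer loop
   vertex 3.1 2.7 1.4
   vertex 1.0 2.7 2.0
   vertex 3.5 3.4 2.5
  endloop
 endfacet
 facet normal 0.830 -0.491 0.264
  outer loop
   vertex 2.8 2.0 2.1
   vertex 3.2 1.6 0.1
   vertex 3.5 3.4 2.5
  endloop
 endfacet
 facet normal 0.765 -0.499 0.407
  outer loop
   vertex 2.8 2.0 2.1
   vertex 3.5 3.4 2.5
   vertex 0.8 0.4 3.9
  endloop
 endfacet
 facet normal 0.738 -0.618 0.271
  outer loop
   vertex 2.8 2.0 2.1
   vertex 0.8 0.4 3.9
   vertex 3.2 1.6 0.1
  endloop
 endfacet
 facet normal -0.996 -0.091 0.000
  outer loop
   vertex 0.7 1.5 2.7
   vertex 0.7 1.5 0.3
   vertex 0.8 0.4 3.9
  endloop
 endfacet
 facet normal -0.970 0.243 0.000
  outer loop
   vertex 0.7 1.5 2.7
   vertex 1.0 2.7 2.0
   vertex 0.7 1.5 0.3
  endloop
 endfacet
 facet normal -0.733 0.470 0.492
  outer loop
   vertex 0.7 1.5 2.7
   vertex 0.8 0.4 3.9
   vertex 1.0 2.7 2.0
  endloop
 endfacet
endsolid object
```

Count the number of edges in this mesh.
18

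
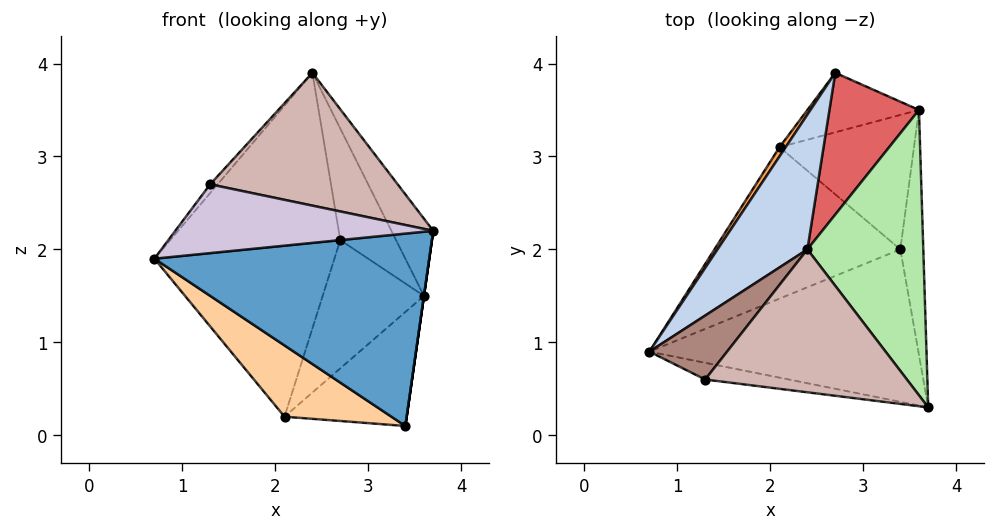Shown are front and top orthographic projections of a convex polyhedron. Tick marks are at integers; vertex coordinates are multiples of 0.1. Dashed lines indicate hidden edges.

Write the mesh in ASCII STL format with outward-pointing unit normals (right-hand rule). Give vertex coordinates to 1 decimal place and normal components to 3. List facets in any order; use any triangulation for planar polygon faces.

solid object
 facet normal -0.094 -0.780 -0.618
  outer loop
   vertex 3.4 2.0 0.1
   vertex 3.7 0.3 2.2
   vertex 0.7 0.9 1.9
  endloop
 endfacet
 facet normal -0.778 0.493 0.390
  outer loop
   vertex 2.4 2.0 3.9
   vertex 2.7 3.9 2.1
   vertex 0.7 0.9 1.9
  endloop
 endfacet
 facet normal -0.833 0.553 0.030
  outer loop
   vertex 2.1 3.1 0.2
   vertex 0.7 0.9 1.9
   vertex 2.7 3.9 2.1
  endloop
 endfacet
 facet normal -0.395 -0.391 -0.831
  outer loop
   vertex 2.1 3.1 0.2
   vertex 3.4 2.0 0.1
   vertex 0.7 0.9 1.9
  endloop
 endfacet
 facet normal 0.990 0.000 -0.141
  outer loop
   vertex 3.6 3.5 1.5
   vertex 3.7 0.3 2.2
   vertex 3.4 2.0 0.1
  endloop
 endfacet
 facet normal 0.849 0.138 0.511
  outer loop
   vertex 3.6 3.5 1.5
   vertex 2.4 2.0 3.9
   vertex 3.7 0.3 2.2
  endloop
 endfacet
 facet normal 0.624 0.483 0.614
  outer loop
   vertex 3.6 3.5 1.5
   vertex 2.7 3.9 2.1
   vertex 2.4 2.0 3.9
  endloop
 endfacet
 facet normal 0.122 0.900 -0.418
  outer loop
   vertex 3.6 3.5 1.5
   vertex 2.1 3.1 0.2
   vertex 2.7 3.9 2.1
  endloop
 endfacet
 facet normal 0.439 0.581 -0.685
  outer loop
   vertex 3.6 3.5 1.5
   vertex 3.4 2.0 0.1
   vertex 2.1 3.1 0.2
  endloop
 endfacet
 facet normal -0.168 -0.958 -0.233
  outer loop
   vertex 1.3 0.6 2.7
   vertex 0.7 0.9 1.9
   vertex 3.7 0.3 2.2
  endloop
 endfacet
 facet normal -0.782 0.085 0.618
  outer loop
   vertex 1.3 0.6 2.7
   vertex 2.4 2.0 3.9
   vertex 0.7 0.9 1.9
  endloop
 endfacet
 facet normal 0.067 -0.679 0.731
  outer loop
   vertex 1.3 0.6 2.7
   vertex 3.7 0.3 2.2
   vertex 2.4 2.0 3.9
  endloop
 endfacet
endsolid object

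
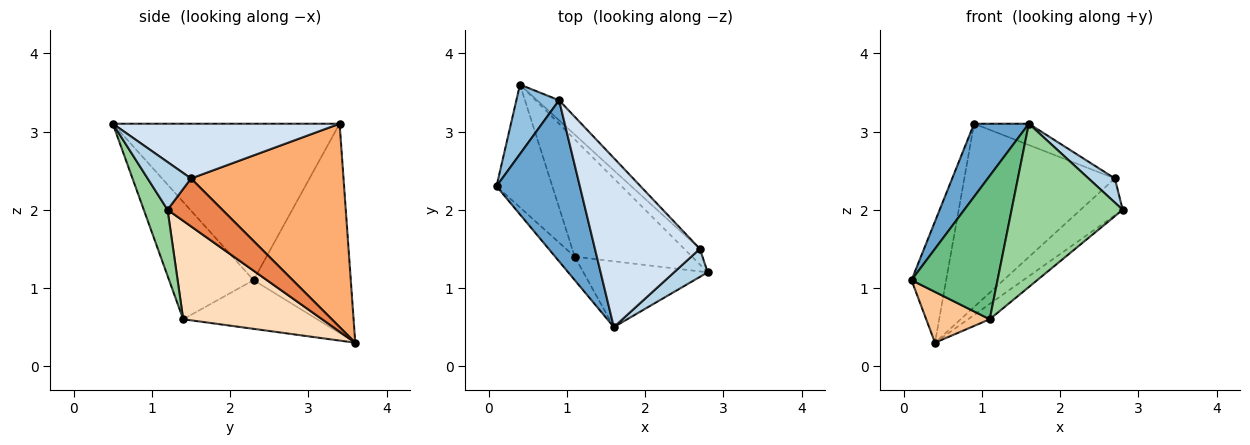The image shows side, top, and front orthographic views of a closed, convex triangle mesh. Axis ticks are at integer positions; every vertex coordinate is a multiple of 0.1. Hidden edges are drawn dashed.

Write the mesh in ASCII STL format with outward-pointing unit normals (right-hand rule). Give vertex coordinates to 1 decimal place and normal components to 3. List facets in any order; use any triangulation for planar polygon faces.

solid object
 facet normal -0.863 -0.208 0.460
  outer loop
   vertex 1.6 0.5 3.1
   vertex 0.9 3.4 3.1
   vertex 0.1 2.3 1.1
  endloop
 endfacet
 facet normal -0.925 0.330 0.189
  outer loop
   vertex 0.4 3.6 0.3
   vertex 0.1 2.3 1.1
   vertex 0.9 3.4 3.1
  endloop
 endfacet
 facet normal 0.732 -0.444 0.516
  outer loop
   vertex 2.7 1.5 2.4
   vertex 1.6 0.5 3.1
   vertex 2.8 1.2 2.0
  endloop
 endfacet
 facet normal 0.460 0.111 0.881
  outer loop
   vertex 2.7 1.5 2.4
   vertex 0.9 3.4 3.1
   vertex 1.6 0.5 3.1
  endloop
 endfacet
 facet normal 0.768 0.590 -0.251
  outer loop
   vertex 2.7 1.5 2.4
   vertex 2.8 1.2 2.0
   vertex 0.4 3.6 0.3
  endloop
 endfacet
 facet normal 0.710 0.700 -0.077
  outer loop
   vertex 2.7 1.5 2.4
   vertex 0.4 3.6 0.3
   vertex 0.9 3.4 3.1
  endloop
 endfacet
 facet normal -0.628 -0.298 -0.719
  outer loop
   vertex 1.1 1.4 0.6
   vertex 0.1 2.3 1.1
   vertex 0.4 3.6 0.3
  endloop
 endfacet
 facet normal 0.640 0.100 -0.762
  outer loop
   vertex 1.1 1.4 0.6
   vertex 0.4 3.6 0.3
   vertex 2.8 1.2 2.0
  endloop
 endfacet
 facet normal -0.696 -0.709 -0.116
  outer loop
   vertex 1.1 1.4 0.6
   vertex 1.6 0.5 3.1
   vertex 0.1 2.3 1.1
  endloop
 endfacet
 facet normal 0.195 -0.910 -0.366
  outer loop
   vertex 1.1 1.4 0.6
   vertex 2.8 1.2 2.0
   vertex 1.6 0.5 3.1
  endloop
 endfacet
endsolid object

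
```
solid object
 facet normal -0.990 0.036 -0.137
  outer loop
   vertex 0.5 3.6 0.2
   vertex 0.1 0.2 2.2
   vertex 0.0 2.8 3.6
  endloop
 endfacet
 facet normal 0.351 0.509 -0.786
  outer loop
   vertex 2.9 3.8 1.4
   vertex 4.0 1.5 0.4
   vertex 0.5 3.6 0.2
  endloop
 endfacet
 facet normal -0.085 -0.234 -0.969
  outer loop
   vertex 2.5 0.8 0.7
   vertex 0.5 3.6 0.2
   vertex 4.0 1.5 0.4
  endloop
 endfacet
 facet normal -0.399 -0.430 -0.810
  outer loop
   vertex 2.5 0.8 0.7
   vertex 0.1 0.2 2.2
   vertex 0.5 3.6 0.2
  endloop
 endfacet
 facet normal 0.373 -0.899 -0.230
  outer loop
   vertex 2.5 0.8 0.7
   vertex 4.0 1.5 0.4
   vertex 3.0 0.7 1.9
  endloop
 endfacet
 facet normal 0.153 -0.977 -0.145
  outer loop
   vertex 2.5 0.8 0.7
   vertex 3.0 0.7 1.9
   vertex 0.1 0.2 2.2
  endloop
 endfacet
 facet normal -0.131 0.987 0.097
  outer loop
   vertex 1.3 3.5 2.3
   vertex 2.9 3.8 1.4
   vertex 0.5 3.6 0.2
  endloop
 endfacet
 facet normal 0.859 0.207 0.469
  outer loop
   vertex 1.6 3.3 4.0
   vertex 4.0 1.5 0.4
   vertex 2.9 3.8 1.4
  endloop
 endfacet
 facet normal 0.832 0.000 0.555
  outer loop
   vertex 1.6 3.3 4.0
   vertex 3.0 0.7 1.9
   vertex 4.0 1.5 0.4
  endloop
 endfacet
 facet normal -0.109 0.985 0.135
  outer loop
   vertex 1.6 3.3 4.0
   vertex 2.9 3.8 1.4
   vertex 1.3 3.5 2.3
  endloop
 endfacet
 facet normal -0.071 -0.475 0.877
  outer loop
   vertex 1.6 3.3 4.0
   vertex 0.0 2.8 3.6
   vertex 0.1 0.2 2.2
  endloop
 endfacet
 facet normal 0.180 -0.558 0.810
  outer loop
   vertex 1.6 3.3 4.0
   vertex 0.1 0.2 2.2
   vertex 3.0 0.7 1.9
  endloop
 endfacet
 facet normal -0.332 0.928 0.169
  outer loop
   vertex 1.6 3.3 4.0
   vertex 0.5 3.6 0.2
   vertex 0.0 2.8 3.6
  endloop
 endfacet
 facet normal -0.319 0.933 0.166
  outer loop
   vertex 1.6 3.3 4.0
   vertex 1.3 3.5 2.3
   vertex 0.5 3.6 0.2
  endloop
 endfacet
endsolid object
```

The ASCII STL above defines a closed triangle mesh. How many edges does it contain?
21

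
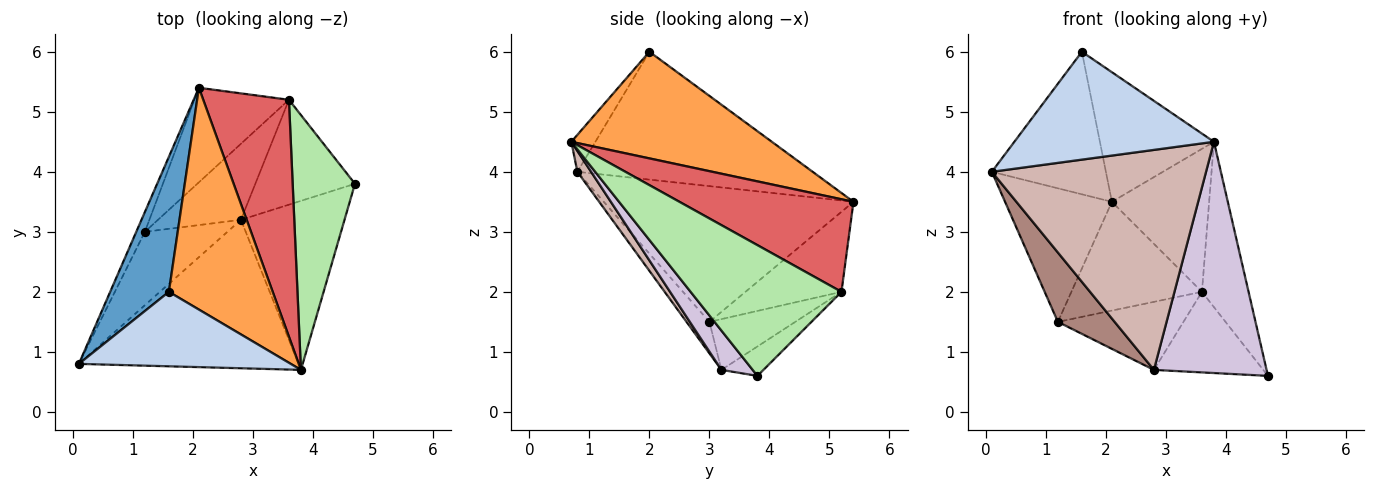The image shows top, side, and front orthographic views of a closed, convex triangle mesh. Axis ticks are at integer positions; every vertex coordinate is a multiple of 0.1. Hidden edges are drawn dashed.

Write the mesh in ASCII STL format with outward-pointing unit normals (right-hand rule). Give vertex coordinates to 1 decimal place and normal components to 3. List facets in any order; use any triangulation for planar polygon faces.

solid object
 facet normal -0.832 0.403 0.382
  outer loop
   vertex 1.6 2.0 6.0
   vertex 2.1 5.4 3.5
   vertex 0.1 0.8 4.0
  endloop
 endfacet
 facet normal -0.099 -0.819 0.565
  outer loop
   vertex 1.6 2.0 6.0
   vertex 0.1 0.8 4.0
   vertex 3.8 0.7 4.5
  endloop
 endfacet
 facet normal 0.663 0.377 0.646
  outer loop
   vertex 1.6 2.0 6.0
   vertex 3.8 0.7 4.5
   vertex 2.1 5.4 3.5
  endloop
 endfacet
 facet normal -0.918 0.393 -0.058
  outer loop
   vertex 1.2 3.0 1.5
   vertex 0.1 0.8 4.0
   vertex 2.1 5.4 3.5
  endloop
 endfacet
 facet normal -0.485 0.660 -0.573
  outer loop
   vertex 3.6 5.2 2.0
   vertex 1.2 3.0 1.5
   vertex 2.1 5.4 3.5
  endloop
 endfacet
 facet normal 0.870 0.269 0.414
  outer loop
   vertex 3.6 5.2 2.0
   vertex 3.8 0.7 4.5
   vertex 4.7 3.8 0.6
  endloop
 endfacet
 facet normal 0.679 0.379 0.628
  outer loop
   vertex 3.6 5.2 2.0
   vertex 2.1 5.4 3.5
   vertex 3.8 0.7 4.5
  endloop
 endfacet
 facet normal -0.228 0.593 -0.772
  outer loop
   vertex 2.8 3.2 0.7
   vertex 3.6 5.2 2.0
   vertex 4.7 3.8 0.6
  endloop
 endfacet
 facet normal -0.415 0.607 -0.678
  outer loop
   vertex 2.8 3.2 0.7
   vertex 1.2 3.0 1.5
   vertex 3.6 5.2 2.0
  endloop
 endfacet
 facet normal 0.218 -0.788 -0.576
  outer loop
   vertex 2.8 3.2 0.7
   vertex 4.7 3.8 0.6
   vertex 3.8 0.7 4.5
  endloop
 endfacet
 facet normal -0.267 -0.662 -0.700
  outer loop
   vertex 2.8 3.2 0.7
   vertex 0.1 0.8 4.0
   vertex 1.2 3.0 1.5
  endloop
 endfacet
 facet normal 0.053 -0.828 -0.559
  outer loop
   vertex 2.8 3.2 0.7
   vertex 3.8 0.7 4.5
   vertex 0.1 0.8 4.0
  endloop
 endfacet
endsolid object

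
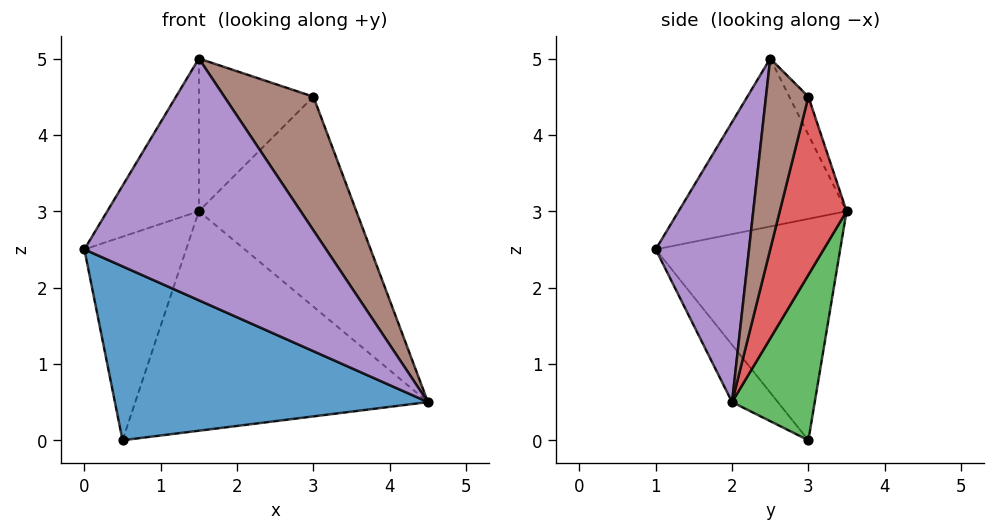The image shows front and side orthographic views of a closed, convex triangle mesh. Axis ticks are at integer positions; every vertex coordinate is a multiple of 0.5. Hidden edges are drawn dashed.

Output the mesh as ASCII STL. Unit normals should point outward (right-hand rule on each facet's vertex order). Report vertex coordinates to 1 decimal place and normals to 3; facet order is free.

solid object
 facet normal -0.112 -0.765 -0.634
  outer loop
   vertex 0.5 3.0 0.0
   vertex 4.5 2.0 0.5
   vertex 0.0 1.0 2.5
  endloop
 endfacet
 facet normal -0.857 0.473 0.207
  outer loop
   vertex 0.5 3.0 0.0
   vertex 0.0 1.0 2.5
   vertex 1.5 3.5 3.0
  endloop
 endfacet
 facet normal 0.264 0.933 -0.243
  outer loop
   vertex 0.5 3.0 0.0
   vertex 1.5 3.5 3.0
   vertex 4.5 2.0 0.5
  endloop
 endfacet
 facet normal 0.389 0.917 -0.083
  outer loop
   vertex 3.0 3.0 4.5
   vertex 4.5 2.0 0.5
   vertex 1.5 3.5 3.0
  endloop
 endfacet
 facet normal 0.341 -0.882 0.325
  outer loop
   vertex 1.5 2.5 5.0
   vertex 0.0 1.0 2.5
   vertex 4.5 2.0 0.5
  endloop
 endfacet
 facet normal 0.401 -0.842 0.361
  outer loop
   vertex 1.5 2.5 5.0
   vertex 4.5 2.0 0.5
   vertex 3.0 3.0 4.5
  endloop
 endfacet
 facet normal -0.854 0.466 0.233
  outer loop
   vertex 1.5 2.5 5.0
   vertex 1.5 3.5 3.0
   vertex 0.0 1.0 2.5
  endloop
 endfacet
 facet normal -0.147 0.885 0.442
  outer loop
   vertex 1.5 2.5 5.0
   vertex 3.0 3.0 4.5
   vertex 1.5 3.5 3.0
  endloop
 endfacet
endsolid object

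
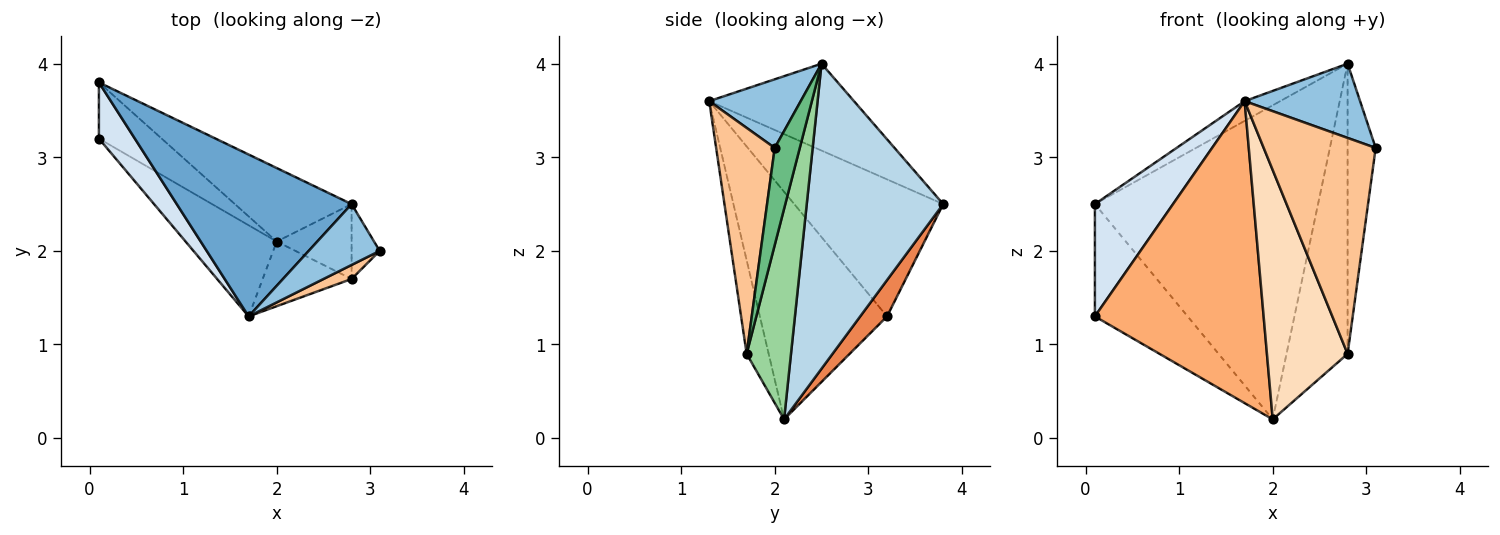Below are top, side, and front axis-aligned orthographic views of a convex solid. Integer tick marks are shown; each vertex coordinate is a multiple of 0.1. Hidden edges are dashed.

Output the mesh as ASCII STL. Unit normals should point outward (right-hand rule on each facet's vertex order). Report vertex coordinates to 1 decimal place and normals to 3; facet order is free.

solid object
 facet normal -0.442 0.109 0.890
  outer loop
   vertex 2.8 2.5 4.0
   vertex 0.1 3.8 2.5
   vertex 1.7 1.3 3.6
  endloop
 endfacet
 facet normal 0.523 -0.659 0.540
  outer loop
   vertex 2.8 2.5 4.0
   vertex 1.7 1.3 3.6
   vertex 3.1 2.0 3.1
  endloop
 endfacet
 facet normal 0.512 0.837 -0.196
  outer loop
   vertex 2.8 2.5 4.0
   vertex 2.0 2.1 0.2
   vertex 0.1 3.8 2.5
  endloop
 endfacet
 facet normal -0.863 -0.453 0.226
  outer loop
   vertex 0.1 3.2 1.3
   vertex 1.7 1.3 3.6
   vertex 0.1 3.8 2.5
  endloop
 endfacet
 facet normal 0.251 0.866 -0.433
  outer loop
   vertex 0.1 3.2 1.3
   vertex 0.1 3.8 2.5
   vertex 2.0 2.1 0.2
  endloop
 endfacet
 facet normal -0.585 -0.776 -0.234
  outer loop
   vertex 0.1 3.2 1.3
   vertex 2.0 2.1 0.2
   vertex 1.7 1.3 3.6
  endloop
 endfacet
 facet normal 0.463 -0.885 0.058
  outer loop
   vertex 2.8 1.7 0.9
   vertex 3.1 2.0 3.1
   vertex 1.7 1.3 3.6
  endloop
 endfacet
 facet normal -0.256 -0.936 -0.243
  outer loop
   vertex 2.8 1.7 0.9
   vertex 1.7 1.3 3.6
   vertex 2.0 2.1 0.2
  endloop
 endfacet
 facet normal 0.654 0.733 -0.189
  outer loop
   vertex 2.8 1.7 0.9
   vertex 2.8 2.5 4.0
   vertex 3.1 2.0 3.1
  endloop
 endfacet
 facet normal 0.575 0.792 -0.204
  outer loop
   vertex 2.8 1.7 0.9
   vertex 2.0 2.1 0.2
   vertex 2.8 2.5 4.0
  endloop
 endfacet
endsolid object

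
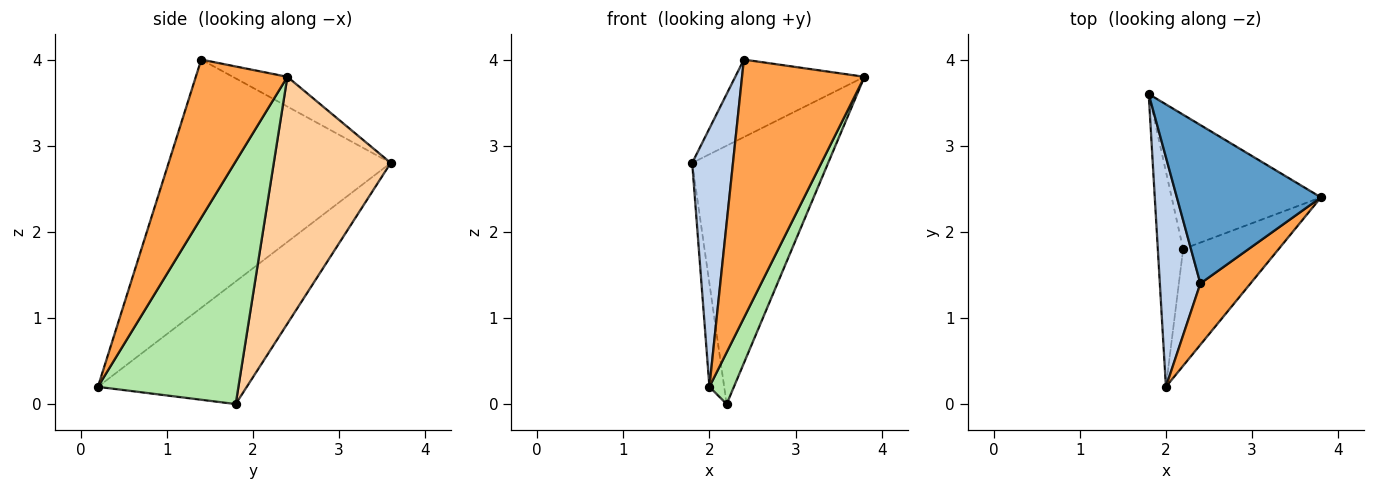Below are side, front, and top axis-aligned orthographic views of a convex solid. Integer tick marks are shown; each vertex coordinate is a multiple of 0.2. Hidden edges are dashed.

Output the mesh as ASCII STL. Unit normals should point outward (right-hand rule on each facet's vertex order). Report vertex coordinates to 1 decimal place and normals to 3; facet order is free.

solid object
 facet normal -0.182 0.432 0.883
  outer loop
   vertex 2.4 1.4 4.0
   vertex 3.8 2.4 3.8
   vertex 1.8 3.6 2.8
  endloop
 endfacet
 facet normal -0.971 -0.178 0.159
  outer loop
   vertex 2.4 1.4 4.0
   vertex 1.8 3.6 2.8
   vertex 2.0 0.2 0.2
  endloop
 endfacet
 facet normal 0.589 -0.787 0.186
  outer loop
   vertex 2.4 1.4 4.0
   vertex 2.0 0.2 0.2
   vertex 3.8 2.4 3.8
  endloop
 endfacet
 facet normal 0.607 0.705 -0.367
  outer loop
   vertex 2.2 1.8 0.0
   vertex 1.8 3.6 2.8
   vertex 3.8 2.4 3.8
  endloop
 endfacet
 facet normal -0.975 0.097 -0.201
  outer loop
   vertex 2.2 1.8 0.0
   vertex 2.0 0.2 0.2
   vertex 1.8 3.6 2.8
  endloop
 endfacet
 facet normal 0.919 -0.160 -0.361
  outer loop
   vertex 2.2 1.8 0.0
   vertex 3.8 2.4 3.8
   vertex 2.0 0.2 0.2
  endloop
 endfacet
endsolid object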